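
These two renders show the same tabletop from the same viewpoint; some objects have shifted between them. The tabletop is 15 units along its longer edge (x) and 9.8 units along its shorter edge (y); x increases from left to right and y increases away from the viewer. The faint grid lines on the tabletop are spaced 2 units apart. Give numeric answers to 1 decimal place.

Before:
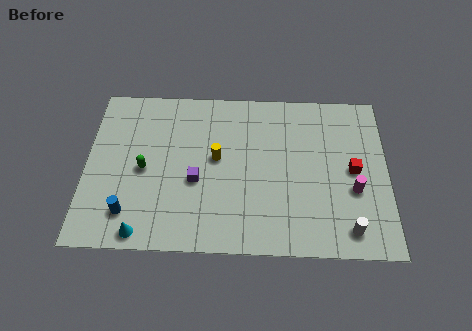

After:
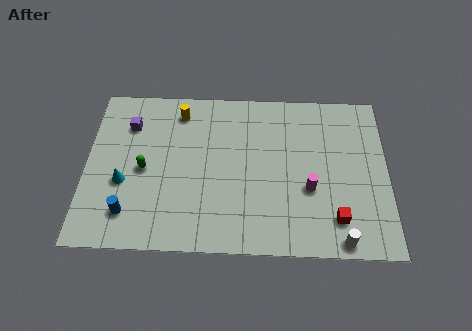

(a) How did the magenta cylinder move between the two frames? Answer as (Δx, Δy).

(-2.2, 0.0)

From the two frames, the magenta cylinder sits at roughly (13.3, 3.7) before and (11.1, 3.7) after.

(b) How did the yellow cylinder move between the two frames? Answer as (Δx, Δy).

(-1.9, 2.8)

From the two frames, the yellow cylinder sits at roughly (6.5, 5.4) before and (4.6, 8.2) after.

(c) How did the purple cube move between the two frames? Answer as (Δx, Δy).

(-3.4, 3.3)

From the two frames, the purple cube sits at roughly (5.5, 4.0) before and (2.1, 7.3) after.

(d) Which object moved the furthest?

the purple cube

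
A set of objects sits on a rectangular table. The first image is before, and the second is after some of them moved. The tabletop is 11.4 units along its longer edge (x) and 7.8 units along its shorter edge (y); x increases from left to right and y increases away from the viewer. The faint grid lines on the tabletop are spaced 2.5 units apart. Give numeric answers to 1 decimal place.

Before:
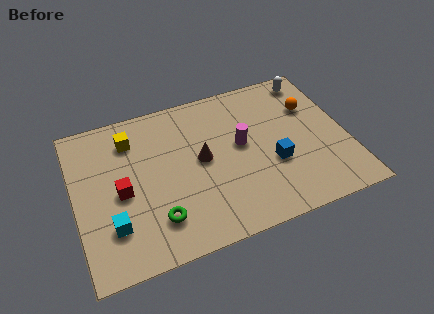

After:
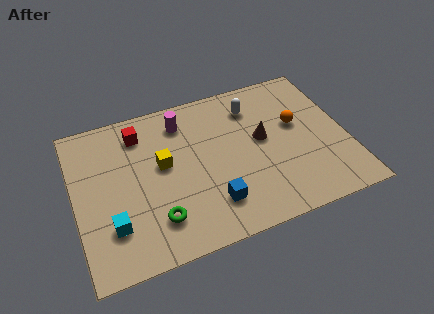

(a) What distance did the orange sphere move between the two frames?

1.0

The orange sphere moved from about (10.1, 5.3) to (9.4, 4.6), a distance of √(0.7² + 0.7²) ≈ 1.0.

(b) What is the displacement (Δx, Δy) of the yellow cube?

(1.2, -1.7)

The yellow cube was at about (2.5, 6.1) and moved to about (3.7, 4.4).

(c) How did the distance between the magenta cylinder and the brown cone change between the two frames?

+2.1

They were about 1.7 units apart before and 3.8 after — 2.1 units further apart.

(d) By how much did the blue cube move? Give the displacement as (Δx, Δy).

(-2.7, -1.1)

From the two frames, the blue cube sits at roughly (8.2, 2.9) before and (5.5, 1.8) after.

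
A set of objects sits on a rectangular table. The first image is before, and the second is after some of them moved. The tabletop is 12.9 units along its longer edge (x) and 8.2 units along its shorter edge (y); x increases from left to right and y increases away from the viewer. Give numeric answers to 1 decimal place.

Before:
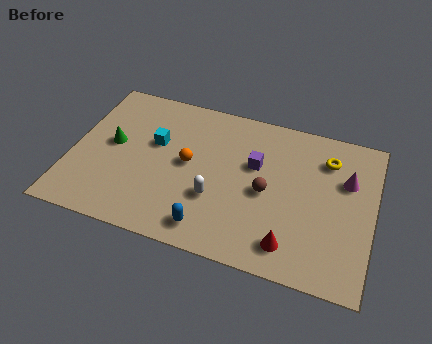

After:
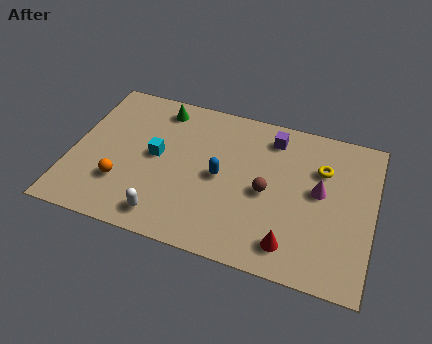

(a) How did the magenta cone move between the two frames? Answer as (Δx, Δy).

(-1.1, -0.9)

The magenta cone was at about (11.7, 5.4) and moved to about (10.6, 4.5).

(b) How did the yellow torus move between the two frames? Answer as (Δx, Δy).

(-0.2, -0.6)

The yellow torus was at about (10.8, 6.3) and moved to about (10.6, 5.7).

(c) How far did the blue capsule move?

2.8

The blue capsule was near (6.2, 1.2) before and (6.4, 4.0) after, so it travelled √(0.2² + 2.8²) ≈ 2.8 units.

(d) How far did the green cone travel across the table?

3.2

The green cone was near (1.7, 4.4) before and (3.5, 7.0) after, so it travelled √(1.8² + 2.6²) ≈ 3.2 units.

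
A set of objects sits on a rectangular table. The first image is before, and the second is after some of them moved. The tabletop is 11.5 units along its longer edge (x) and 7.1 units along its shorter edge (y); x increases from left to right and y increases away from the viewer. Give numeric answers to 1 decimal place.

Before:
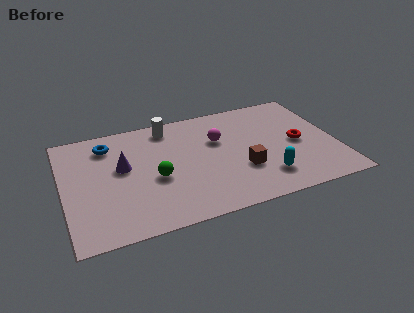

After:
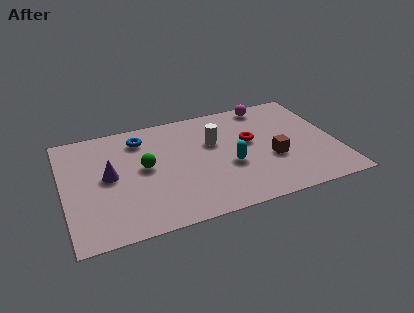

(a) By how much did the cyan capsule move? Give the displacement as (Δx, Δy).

(-1.4, 1.2)

The cyan capsule started near (8.3, 1.6) and ended near (6.9, 2.8).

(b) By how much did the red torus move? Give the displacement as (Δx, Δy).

(-2.0, 0.7)

The red torus started near (9.9, 3.4) and ended near (7.9, 4.1).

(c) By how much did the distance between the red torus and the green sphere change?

-1.6

They were about 6.1 units apart before and 4.5 after — 1.6 units closer together.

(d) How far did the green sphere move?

0.9

The green sphere moved from about (3.8, 3.0) to (3.4, 3.8), a distance of √(0.4² + 0.8²) ≈ 0.9.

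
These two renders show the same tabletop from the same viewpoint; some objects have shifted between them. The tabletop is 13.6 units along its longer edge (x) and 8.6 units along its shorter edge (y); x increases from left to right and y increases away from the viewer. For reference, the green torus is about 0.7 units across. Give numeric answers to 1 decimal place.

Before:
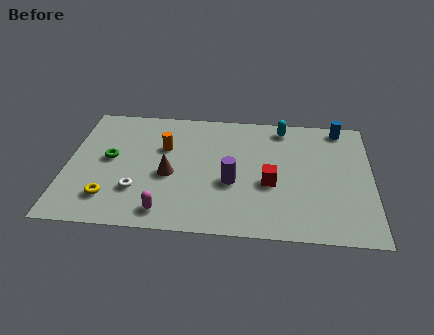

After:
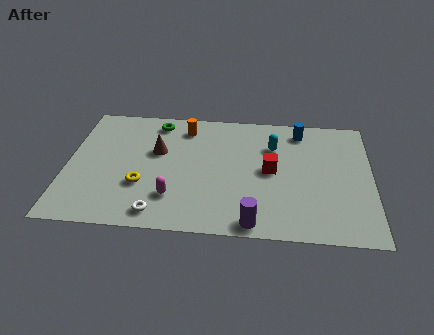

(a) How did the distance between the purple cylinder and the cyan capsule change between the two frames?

+0.7

Before: roughly 4.7 units apart; after: 5.4. That's 0.7 units further apart.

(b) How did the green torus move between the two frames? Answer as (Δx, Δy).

(2.0, 2.8)

The green torus was at about (1.9, 4.6) and moved to about (3.9, 7.4).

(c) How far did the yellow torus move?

1.7

The yellow torus was near (2.0, 1.9) before and (3.4, 2.9) after, so it travelled √(1.4² + 1.0²) ≈ 1.7 units.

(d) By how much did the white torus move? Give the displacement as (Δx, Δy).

(1.0, -1.4)

The white torus was at about (3.2, 2.5) and moved to about (4.2, 1.1).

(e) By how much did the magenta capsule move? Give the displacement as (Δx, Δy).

(0.3, 1.0)

From the two frames, the magenta capsule sits at roughly (4.5, 1.2) before and (4.8, 2.2) after.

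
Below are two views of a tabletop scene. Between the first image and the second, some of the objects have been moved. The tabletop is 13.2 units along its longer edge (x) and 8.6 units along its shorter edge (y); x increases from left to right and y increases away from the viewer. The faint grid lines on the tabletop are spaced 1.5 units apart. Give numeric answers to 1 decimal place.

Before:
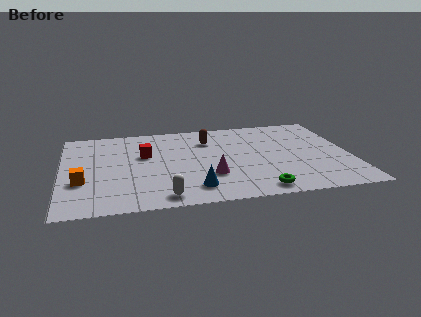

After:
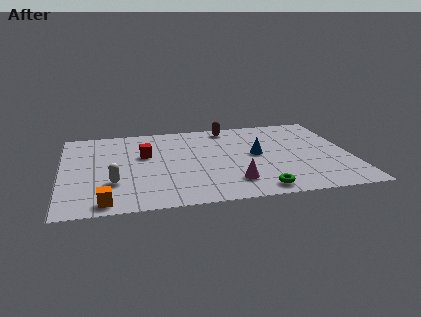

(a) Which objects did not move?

the red cube and the green torus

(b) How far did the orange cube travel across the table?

2.3

From (0.9, 3.0) to (1.9, 0.9), the orange cube covered √(1.0² + 2.1²) ≈ 2.3 units.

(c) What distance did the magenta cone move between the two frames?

1.3

The magenta cone moved from about (6.7, 2.7) to (7.7, 1.9), a distance of √(1.0² + 0.8²) ≈ 1.3.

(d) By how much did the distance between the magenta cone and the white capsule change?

+2.7

They were about 2.8 units apart before and 5.5 after — 2.7 units further apart.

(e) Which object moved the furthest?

the blue cone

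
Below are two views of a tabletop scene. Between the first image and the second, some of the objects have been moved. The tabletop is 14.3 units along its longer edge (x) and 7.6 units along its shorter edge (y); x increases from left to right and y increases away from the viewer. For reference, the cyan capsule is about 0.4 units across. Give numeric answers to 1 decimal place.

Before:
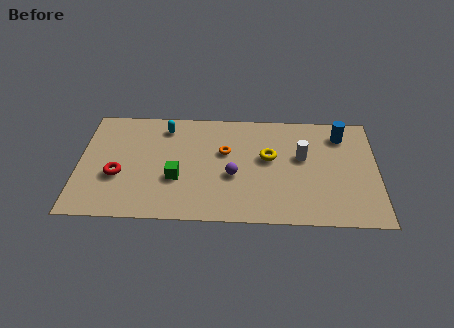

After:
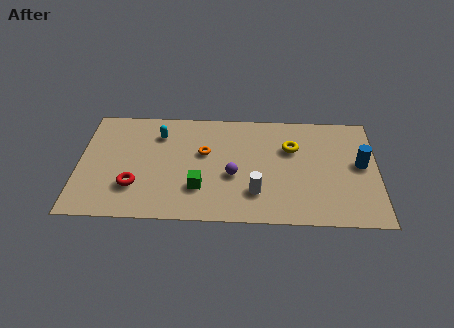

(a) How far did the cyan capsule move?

0.6

From (4.1, 6.3) to (3.8, 5.8), the cyan capsule covered √(0.3² + 0.5²) ≈ 0.6 units.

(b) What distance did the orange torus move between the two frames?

1.0

The orange torus was near (7.0, 4.7) before and (6.0, 4.6) after, so it travelled √(1.0² + 0.1²) ≈ 1.0 units.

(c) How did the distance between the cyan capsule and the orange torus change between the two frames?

-0.8

The distance was about 3.3 in the first image and 2.5 in the second, so they moved 0.8 units closer together.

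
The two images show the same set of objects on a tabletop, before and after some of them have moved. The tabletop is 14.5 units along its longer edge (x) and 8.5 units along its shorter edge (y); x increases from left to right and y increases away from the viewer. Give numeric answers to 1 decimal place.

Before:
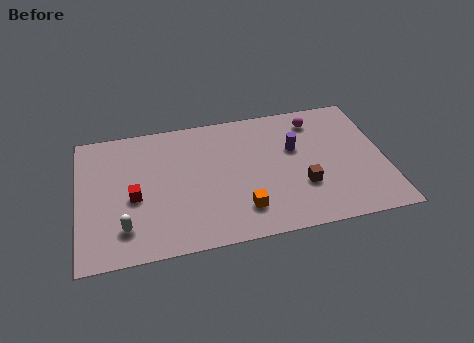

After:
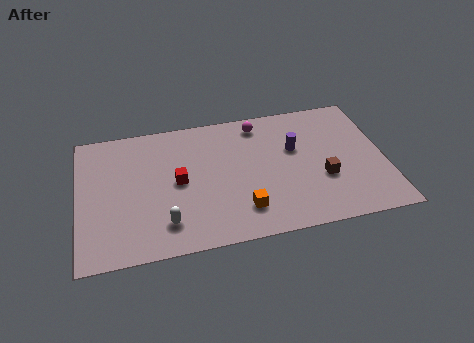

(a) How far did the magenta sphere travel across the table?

2.7

The magenta sphere moved from about (11.4, 7.0) to (8.7, 7.3), a distance of √(2.7² + 0.3²) ≈ 2.7.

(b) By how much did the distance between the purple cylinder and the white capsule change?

-1.7

Before: roughly 8.9 units apart; after: 7.2. That's 1.7 units closer together.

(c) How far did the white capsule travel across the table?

1.9

The white capsule was near (2.1, 1.9) before and (4.0, 1.8) after, so it travelled √(1.9² + 0.1²) ≈ 1.9 units.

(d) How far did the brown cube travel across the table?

1.0

The brown cube was near (10.5, 2.8) before and (11.5, 3.1) after, so it travelled √(1.0² + 0.3²) ≈ 1.0 units.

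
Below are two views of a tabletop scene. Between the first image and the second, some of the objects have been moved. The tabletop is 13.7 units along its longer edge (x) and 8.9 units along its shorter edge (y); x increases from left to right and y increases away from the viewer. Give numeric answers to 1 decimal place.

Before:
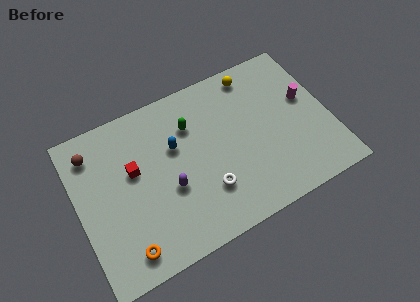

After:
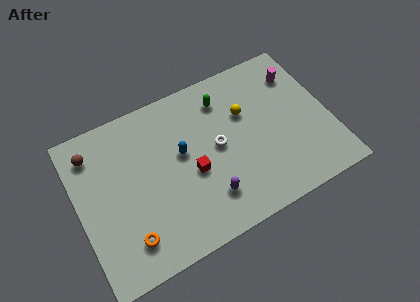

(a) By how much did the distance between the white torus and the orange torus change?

+1.2

They were about 4.8 units apart before and 6.0 after — 1.2 units further apart.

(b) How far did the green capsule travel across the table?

2.0

The green capsule moved from about (6.4, 6.4) to (8.3, 7.1), a distance of √(1.9² + 0.7²) ≈ 2.0.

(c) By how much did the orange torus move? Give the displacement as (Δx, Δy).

(0.2, 0.5)

From the two frames, the orange torus sits at roughly (2.1, 1.3) before and (2.3, 1.8) after.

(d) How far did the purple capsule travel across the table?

2.4

From (4.8, 3.5) to (6.7, 2.1), the purple capsule covered √(1.9² + 1.4²) ≈ 2.4 units.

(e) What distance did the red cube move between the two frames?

3.4

The red cube moved from about (3.1, 5.3) to (6.1, 3.8), a distance of √(3.0² + 1.5²) ≈ 3.4.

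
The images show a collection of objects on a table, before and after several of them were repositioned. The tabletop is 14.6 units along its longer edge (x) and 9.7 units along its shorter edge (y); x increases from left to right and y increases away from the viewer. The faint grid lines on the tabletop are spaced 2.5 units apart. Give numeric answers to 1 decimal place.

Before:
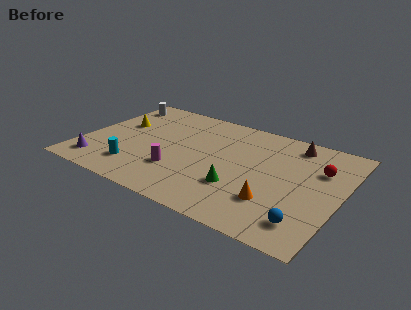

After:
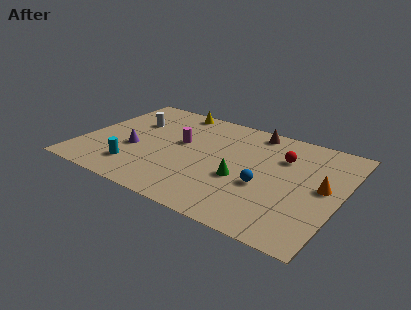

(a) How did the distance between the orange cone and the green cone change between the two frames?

+2.6

They were about 2.0 units apart before and 4.6 after — 2.6 units further apart.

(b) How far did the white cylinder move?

2.1

The white cylinder was near (1.0, 8.1) before and (2.4, 6.5) after, so it travelled √(1.4² + 1.6²) ≈ 2.1 units.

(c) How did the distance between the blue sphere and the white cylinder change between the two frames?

-5.1

They were about 13.6 units apart before and 8.5 after — 5.1 units closer together.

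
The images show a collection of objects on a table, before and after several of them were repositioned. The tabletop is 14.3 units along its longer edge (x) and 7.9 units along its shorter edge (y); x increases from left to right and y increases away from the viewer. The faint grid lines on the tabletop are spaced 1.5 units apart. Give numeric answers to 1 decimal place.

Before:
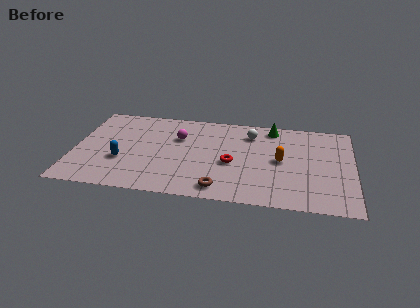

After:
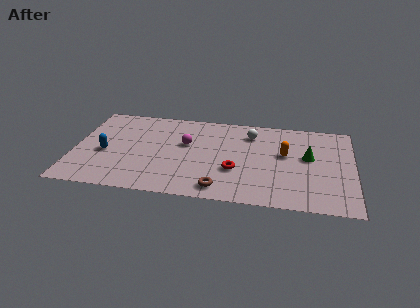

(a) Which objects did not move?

the brown torus and the white sphere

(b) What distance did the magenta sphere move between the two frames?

0.6

From (5.3, 5.3) to (5.7, 4.8), the magenta sphere covered √(0.4² + 0.5²) ≈ 0.6 units.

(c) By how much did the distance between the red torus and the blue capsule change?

+1.1

Before: roughly 5.6 units apart; after: 6.7. That's 1.1 units further apart.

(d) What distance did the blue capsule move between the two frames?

1.1

The blue capsule moved from about (2.5, 2.8) to (1.6, 3.4), a distance of √(0.9² + 0.6²) ≈ 1.1.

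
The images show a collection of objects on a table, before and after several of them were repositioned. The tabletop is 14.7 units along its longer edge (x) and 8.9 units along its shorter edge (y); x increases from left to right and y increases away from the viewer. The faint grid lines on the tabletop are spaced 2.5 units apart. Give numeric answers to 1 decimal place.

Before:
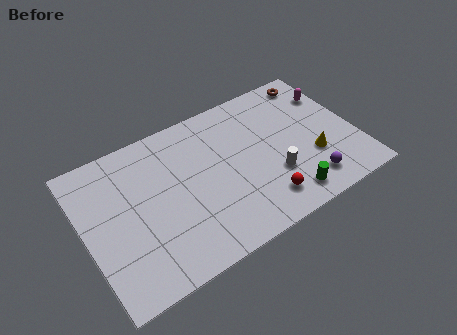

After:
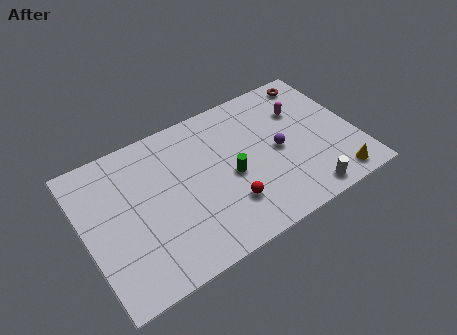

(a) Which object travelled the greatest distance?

the green cylinder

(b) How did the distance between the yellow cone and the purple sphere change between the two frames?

+2.6

The distance was about 1.5 in the first image and 4.1 in the second, so they moved 2.6 units further apart.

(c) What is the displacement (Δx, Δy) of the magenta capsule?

(-1.8, -0.3)

From the two frames, the magenta capsule sits at roughly (13.9, 6.5) before and (12.1, 6.2) after.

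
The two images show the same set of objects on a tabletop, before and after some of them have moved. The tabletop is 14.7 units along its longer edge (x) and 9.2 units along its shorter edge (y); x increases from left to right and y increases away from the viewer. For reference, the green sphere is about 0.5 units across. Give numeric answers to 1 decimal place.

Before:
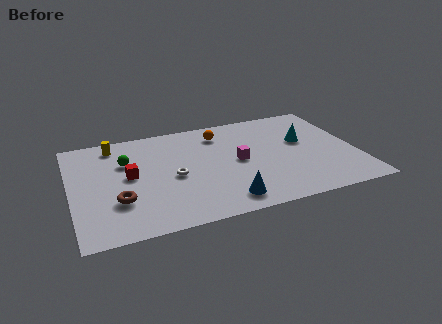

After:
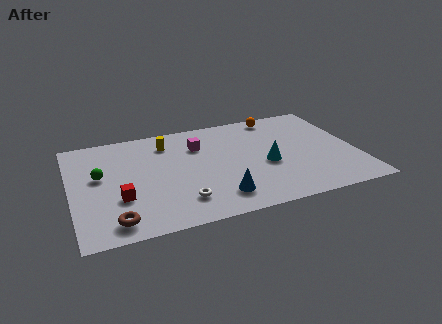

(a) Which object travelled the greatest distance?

the orange sphere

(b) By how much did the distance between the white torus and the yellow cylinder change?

+0.7

Before: roughly 4.6 units apart; after: 5.3. That's 0.7 units further apart.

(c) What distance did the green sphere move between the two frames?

1.7

The green sphere was near (2.9, 6.2) before and (1.5, 5.3) after, so it travelled √(1.4² + 0.9²) ≈ 1.7 units.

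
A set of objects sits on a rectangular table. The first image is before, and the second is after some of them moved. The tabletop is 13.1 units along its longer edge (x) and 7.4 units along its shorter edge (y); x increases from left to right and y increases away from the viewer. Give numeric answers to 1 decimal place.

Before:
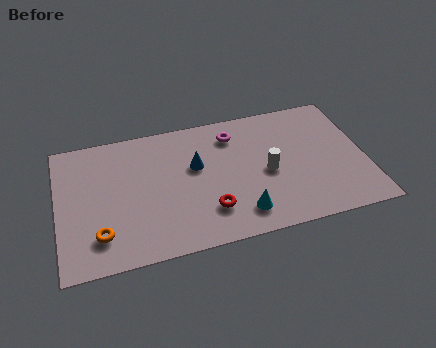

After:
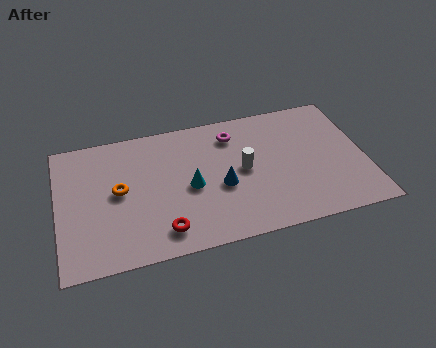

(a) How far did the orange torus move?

2.4

From (1.7, 1.7) to (2.6, 3.9), the orange torus covered √(0.9² + 2.2²) ≈ 2.4 units.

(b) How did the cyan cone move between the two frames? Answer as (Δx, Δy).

(-2.0, 2.0)

The cyan cone was at about (7.6, 1.4) and moved to about (5.6, 3.4).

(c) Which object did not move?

the magenta torus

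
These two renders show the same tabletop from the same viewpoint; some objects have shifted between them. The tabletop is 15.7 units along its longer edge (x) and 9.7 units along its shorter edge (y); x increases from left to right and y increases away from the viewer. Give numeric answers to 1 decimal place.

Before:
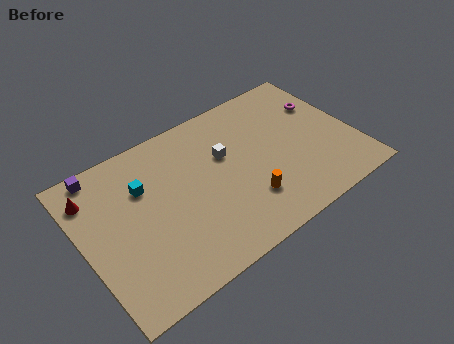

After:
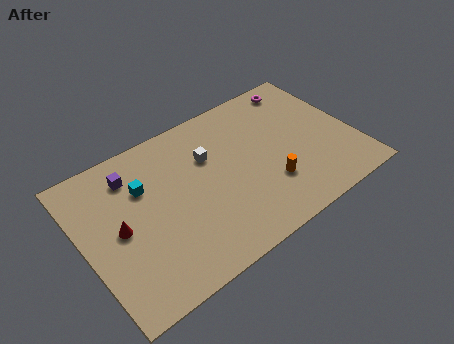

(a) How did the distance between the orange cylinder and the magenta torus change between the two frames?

-0.3

The distance was about 6.7 in the first image and 6.4 in the second, so they moved 0.3 units closer together.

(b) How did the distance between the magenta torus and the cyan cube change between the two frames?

-0.7

The distance was about 10.7 in the first image and 10.0 in the second, so they moved 0.7 units closer together.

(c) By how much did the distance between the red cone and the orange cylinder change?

-0.9

Before: roughly 9.5 units apart; after: 8.6. That's 0.9 units closer together.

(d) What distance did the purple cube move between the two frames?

1.9

From (1.6, 8.8) to (3.2, 7.7), the purple cube covered √(1.6² + 1.1²) ≈ 1.9 units.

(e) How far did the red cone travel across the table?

3.0

The red cone was near (0.9, 7.6) before and (2.0, 4.8) after, so it travelled √(1.1² + 2.8²) ≈ 3.0 units.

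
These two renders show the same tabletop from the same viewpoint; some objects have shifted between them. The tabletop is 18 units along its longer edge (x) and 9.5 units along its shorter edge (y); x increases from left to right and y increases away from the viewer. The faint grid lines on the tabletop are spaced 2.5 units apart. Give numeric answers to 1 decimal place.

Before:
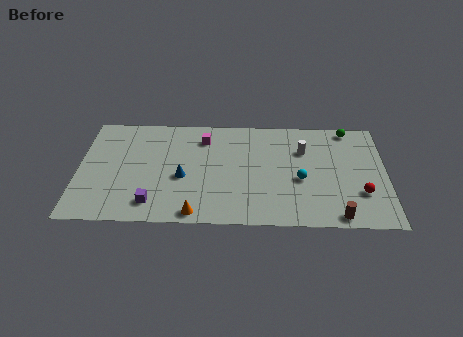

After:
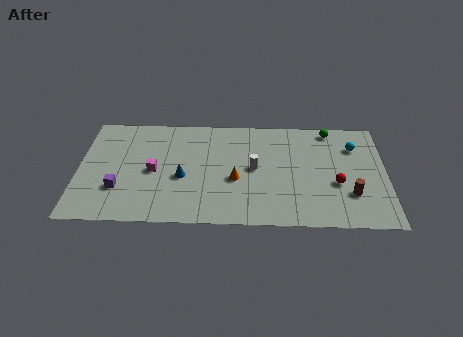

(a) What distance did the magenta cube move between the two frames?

4.2

From (7.3, 7.5) to (4.4, 4.5), the magenta cube covered √(2.9² + 3.0²) ≈ 4.2 units.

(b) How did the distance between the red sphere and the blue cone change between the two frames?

-1.5

The distance was about 10.5 in the first image and 9.0 in the second, so they moved 1.5 units closer together.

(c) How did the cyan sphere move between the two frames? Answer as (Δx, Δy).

(3.2, 3.0)

The cyan sphere was at about (13.0, 4.0) and moved to about (16.2, 7.0).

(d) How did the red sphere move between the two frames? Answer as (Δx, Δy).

(-1.4, 0.8)

The red sphere was at about (16.5, 2.9) and moved to about (15.1, 3.7).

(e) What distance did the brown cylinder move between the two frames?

2.1

The brown cylinder moved from about (15.1, 0.9) to (15.9, 2.8), a distance of √(0.8² + 1.9²) ≈ 2.1.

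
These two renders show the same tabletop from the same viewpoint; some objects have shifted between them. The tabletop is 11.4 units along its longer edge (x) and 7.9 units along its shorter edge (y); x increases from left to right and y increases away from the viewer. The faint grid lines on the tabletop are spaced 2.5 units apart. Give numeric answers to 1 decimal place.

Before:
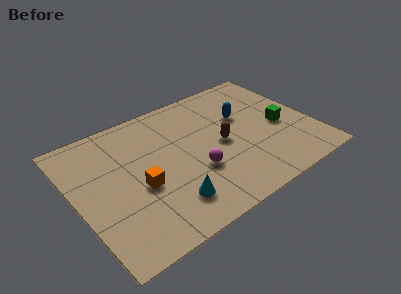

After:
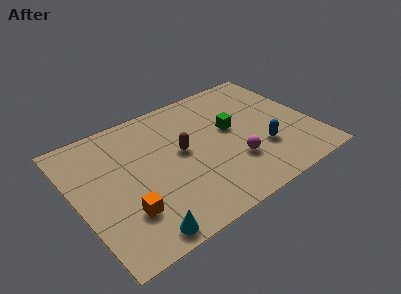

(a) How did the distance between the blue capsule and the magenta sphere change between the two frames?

-2.2

They were about 3.6 units apart before and 1.4 after — 2.2 units closer together.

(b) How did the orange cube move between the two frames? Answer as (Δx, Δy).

(-0.9, -1.1)

From the two frames, the orange cube sits at roughly (2.9, 3.3) before and (2.0, 2.2) after.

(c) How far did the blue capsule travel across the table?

2.5

From (8.3, 5.0) to (8.7, 2.5), the blue capsule covered √(0.4² + 2.5²) ≈ 2.5 units.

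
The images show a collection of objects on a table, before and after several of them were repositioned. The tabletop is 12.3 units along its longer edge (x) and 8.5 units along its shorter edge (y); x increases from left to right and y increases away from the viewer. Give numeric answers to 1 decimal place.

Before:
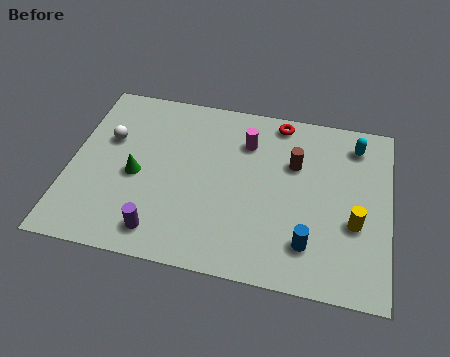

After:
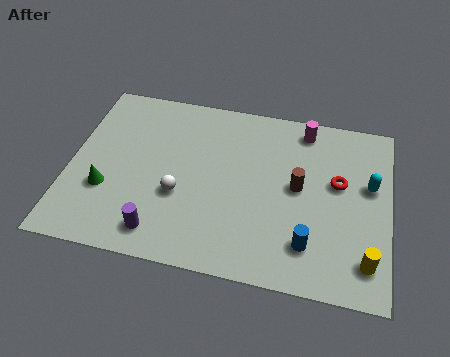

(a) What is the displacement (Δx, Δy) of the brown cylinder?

(0.2, -1.1)

The brown cylinder was at about (8.6, 5.6) and moved to about (8.8, 4.5).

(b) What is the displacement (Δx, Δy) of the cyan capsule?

(0.6, -1.9)

The cyan capsule started near (10.9, 7.0) and ended near (11.5, 5.1).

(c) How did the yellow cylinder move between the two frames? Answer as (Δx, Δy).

(0.5, -1.6)

From the two frames, the yellow cylinder sits at roughly (11.0, 3.2) before and (11.5, 1.6) after.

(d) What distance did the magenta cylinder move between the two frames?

2.5

The magenta cylinder moved from about (6.7, 6.3) to (8.9, 7.4), a distance of √(2.2² + 1.1²) ≈ 2.5.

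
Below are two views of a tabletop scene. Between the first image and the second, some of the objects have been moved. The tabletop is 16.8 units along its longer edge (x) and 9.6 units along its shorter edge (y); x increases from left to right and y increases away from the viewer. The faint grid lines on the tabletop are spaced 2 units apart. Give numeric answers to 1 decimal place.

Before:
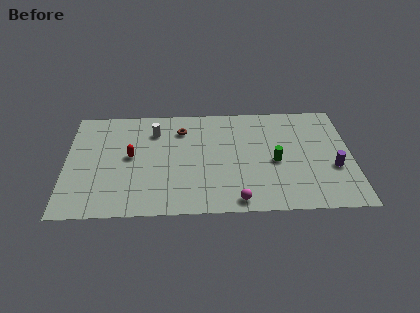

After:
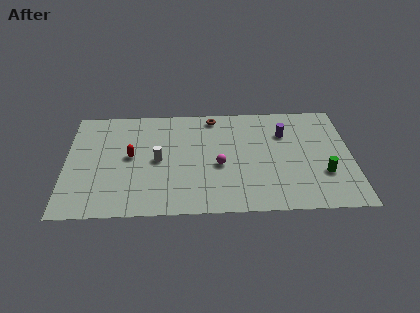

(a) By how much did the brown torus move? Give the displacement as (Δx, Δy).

(1.9, 1.1)

From the two frames, the brown torus sits at roughly (6.8, 7.4) before and (8.7, 8.5) after.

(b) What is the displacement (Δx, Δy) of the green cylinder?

(2.8, -1.2)

The green cylinder was at about (12.3, 4.3) and moved to about (15.1, 3.1).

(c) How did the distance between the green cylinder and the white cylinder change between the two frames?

+2.1

Before: roughly 7.7 units apart; after: 9.8. That's 2.1 units further apart.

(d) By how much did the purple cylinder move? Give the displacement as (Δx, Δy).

(-2.8, 3.2)

The purple cylinder was at about (15.7, 3.6) and moved to about (12.9, 6.8).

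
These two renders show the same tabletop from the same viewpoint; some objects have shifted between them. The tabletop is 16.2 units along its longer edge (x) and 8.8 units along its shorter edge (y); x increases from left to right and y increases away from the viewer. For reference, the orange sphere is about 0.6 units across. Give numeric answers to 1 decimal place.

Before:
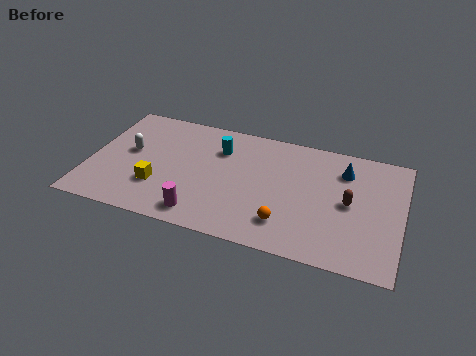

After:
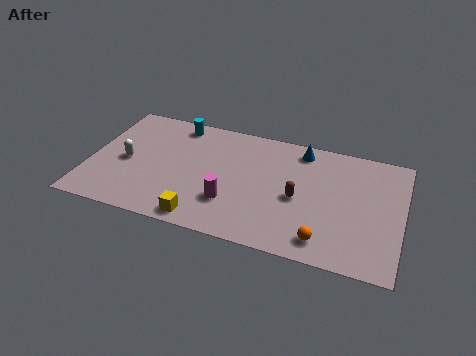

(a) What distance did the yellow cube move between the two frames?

3.0

From (3.7, 2.7) to (6.2, 1.0), the yellow cube covered √(2.5² + 1.7²) ≈ 3.0 units.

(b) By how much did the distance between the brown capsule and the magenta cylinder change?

-4.3

The distance was about 8.0 in the first image and 3.7 in the second, so they moved 4.3 units closer together.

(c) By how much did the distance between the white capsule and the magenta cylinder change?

+0.3

They were about 5.5 units apart before and 5.8 after — 0.3 units further apart.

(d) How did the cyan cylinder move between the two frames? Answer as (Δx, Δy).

(-2.4, 1.3)

The cyan cylinder started near (6.6, 6.4) and ended near (4.2, 7.7).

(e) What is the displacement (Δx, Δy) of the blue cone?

(-2.3, 0.9)

The blue cone was at about (13.1, 6.7) and moved to about (10.8, 7.6).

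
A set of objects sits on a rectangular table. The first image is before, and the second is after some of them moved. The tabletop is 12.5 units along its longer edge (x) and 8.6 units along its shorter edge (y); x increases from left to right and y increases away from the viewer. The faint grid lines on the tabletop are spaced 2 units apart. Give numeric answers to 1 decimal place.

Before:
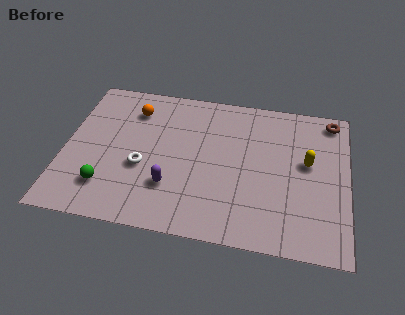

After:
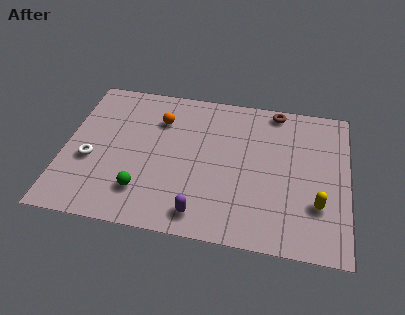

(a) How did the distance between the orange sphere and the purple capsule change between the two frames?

+0.9

Before: roughly 4.6 units apart; after: 5.5. That's 0.9 units further apart.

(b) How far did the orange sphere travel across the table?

1.3

The orange sphere moved from about (2.9, 6.7) to (4.1, 6.3), a distance of √(1.2² + 0.4²) ≈ 1.3.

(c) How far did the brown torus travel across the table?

2.5

The brown torus moved from about (11.7, 7.6) to (9.2, 7.8), a distance of √(2.5² + 0.2²) ≈ 2.5.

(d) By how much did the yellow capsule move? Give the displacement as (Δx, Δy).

(0.5, -2.3)

The yellow capsule started near (10.7, 4.9) and ended near (11.2, 2.6).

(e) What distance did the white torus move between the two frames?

2.3

The white torus moved from about (3.5, 3.4) to (1.2, 3.4), a distance of √(2.3² + 0.0²) ≈ 2.3.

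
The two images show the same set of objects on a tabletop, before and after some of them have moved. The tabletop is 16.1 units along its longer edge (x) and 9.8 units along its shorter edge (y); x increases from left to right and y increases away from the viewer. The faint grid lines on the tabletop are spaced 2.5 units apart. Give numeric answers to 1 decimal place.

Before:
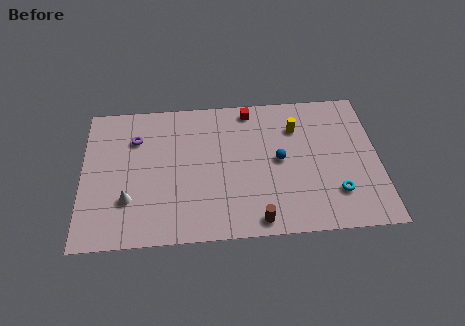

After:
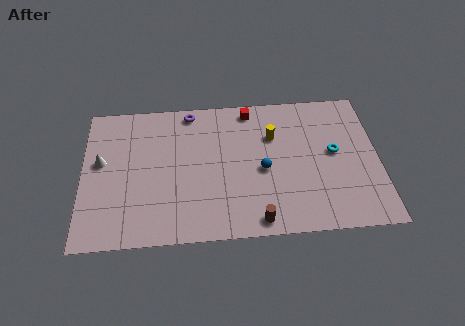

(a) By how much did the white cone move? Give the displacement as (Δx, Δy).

(-1.5, 2.7)

The white cone was at about (2.5, 2.9) and moved to about (1.0, 5.6).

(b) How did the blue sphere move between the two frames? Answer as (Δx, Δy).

(-0.9, -0.6)

From the two frames, the blue sphere sits at roughly (10.7, 5.0) before and (9.8, 4.4) after.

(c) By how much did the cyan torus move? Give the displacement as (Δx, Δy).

(0.0, 2.8)

From the two frames, the cyan torus sits at roughly (13.7, 2.5) before and (13.7, 5.3) after.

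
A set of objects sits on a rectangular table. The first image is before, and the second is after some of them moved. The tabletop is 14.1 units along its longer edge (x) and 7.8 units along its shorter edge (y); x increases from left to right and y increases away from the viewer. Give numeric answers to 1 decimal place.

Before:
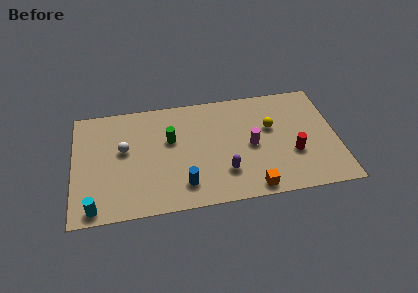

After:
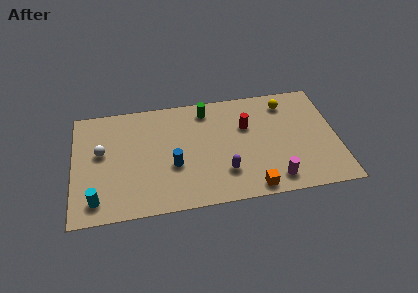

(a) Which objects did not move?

the purple capsule and the orange cube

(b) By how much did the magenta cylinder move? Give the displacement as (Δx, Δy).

(1.1, -2.5)

From the two frames, the magenta cylinder sits at roughly (9.5, 3.7) before and (10.6, 1.2) after.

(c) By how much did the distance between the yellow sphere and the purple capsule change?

+1.8

Before: roughly 3.7 units apart; after: 5.5. That's 1.8 units further apart.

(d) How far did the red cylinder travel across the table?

3.3

From (11.7, 2.8) to (9.3, 5.1), the red cylinder covered √(2.4² + 2.3²) ≈ 3.3 units.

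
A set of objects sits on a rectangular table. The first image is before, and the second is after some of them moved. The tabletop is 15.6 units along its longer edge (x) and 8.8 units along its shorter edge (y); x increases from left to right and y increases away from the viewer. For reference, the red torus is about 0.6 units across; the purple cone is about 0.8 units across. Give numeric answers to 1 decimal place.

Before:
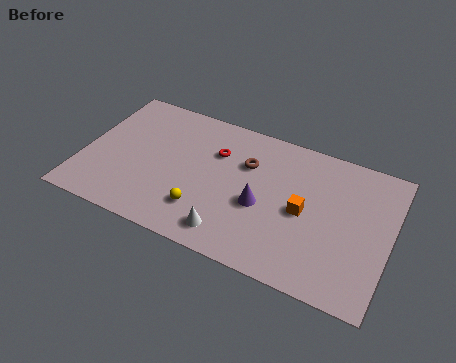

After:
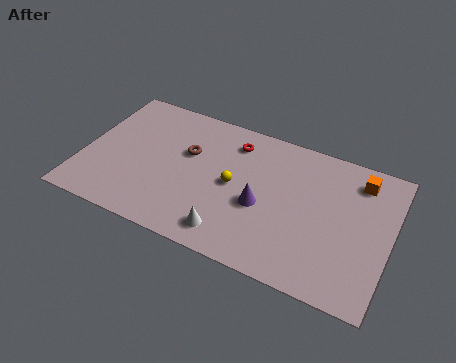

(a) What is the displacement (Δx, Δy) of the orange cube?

(2.5, 3.0)

The orange cube started near (11.3, 4.2) and ended near (13.8, 7.2).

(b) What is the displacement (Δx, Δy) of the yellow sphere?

(1.3, 2.2)

The yellow sphere was at about (6.4, 2.2) and moved to about (7.7, 4.4).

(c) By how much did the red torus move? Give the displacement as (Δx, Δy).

(0.8, 1.0)

The red torus was at about (6.6, 6.1) and moved to about (7.4, 7.1).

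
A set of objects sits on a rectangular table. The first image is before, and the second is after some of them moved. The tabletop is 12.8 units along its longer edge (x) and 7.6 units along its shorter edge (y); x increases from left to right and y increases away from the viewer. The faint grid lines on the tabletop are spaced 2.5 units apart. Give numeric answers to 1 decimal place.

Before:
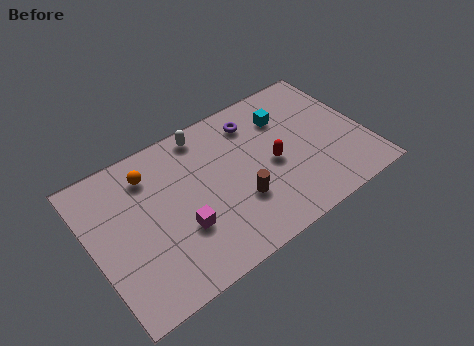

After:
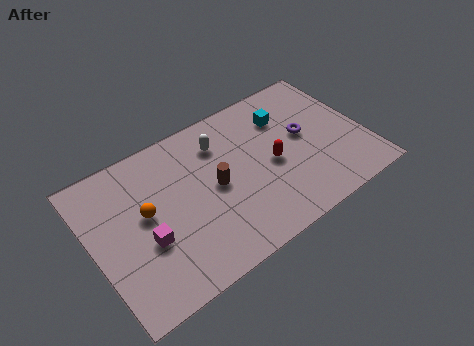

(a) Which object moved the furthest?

the purple torus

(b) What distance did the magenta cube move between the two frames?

1.6

The magenta cube was near (3.9, 2.6) before and (2.3, 2.9) after, so it travelled √(1.6² + 0.3²) ≈ 1.6 units.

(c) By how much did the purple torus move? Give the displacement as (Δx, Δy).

(2.1, -1.9)

From the two frames, the purple torus sits at roughly (8.0, 6.1) before and (10.1, 4.2) after.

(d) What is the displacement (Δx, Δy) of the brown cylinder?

(-0.9, 1.3)

From the two frames, the brown cylinder sits at roughly (6.6, 2.5) before and (5.7, 3.8) after.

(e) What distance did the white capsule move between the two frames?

1.1

From (5.7, 6.7) to (6.3, 5.8), the white capsule covered √(0.6² + 0.9²) ≈ 1.1 units.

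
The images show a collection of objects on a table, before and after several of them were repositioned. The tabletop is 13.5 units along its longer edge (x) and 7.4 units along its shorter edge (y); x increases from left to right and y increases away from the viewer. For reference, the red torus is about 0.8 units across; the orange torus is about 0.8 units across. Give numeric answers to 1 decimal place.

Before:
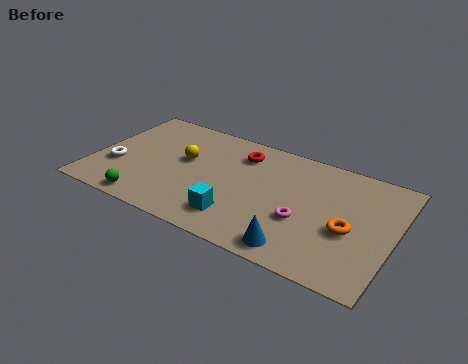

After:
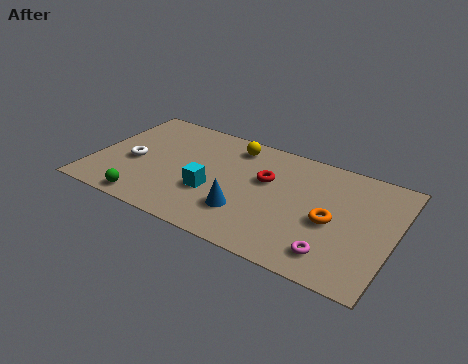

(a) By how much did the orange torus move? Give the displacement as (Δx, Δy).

(-0.8, 0.2)

The orange torus started near (11.6, 3.1) and ended near (10.8, 3.3).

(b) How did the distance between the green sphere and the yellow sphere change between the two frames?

+2.6

Before: roughly 3.7 units apart; after: 6.3. That's 2.6 units further apart.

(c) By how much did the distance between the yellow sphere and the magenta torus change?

+1.2

They were about 5.8 units apart before and 7.0 after — 1.2 units further apart.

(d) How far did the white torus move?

0.9

The white torus moved from about (1.1, 2.6) to (1.8, 3.2), a distance of √(0.7² + 0.6²) ≈ 0.9.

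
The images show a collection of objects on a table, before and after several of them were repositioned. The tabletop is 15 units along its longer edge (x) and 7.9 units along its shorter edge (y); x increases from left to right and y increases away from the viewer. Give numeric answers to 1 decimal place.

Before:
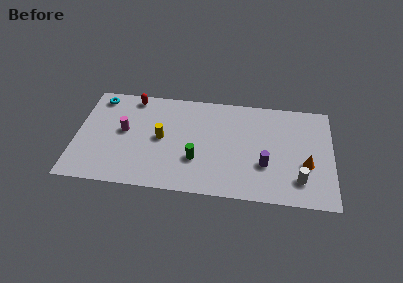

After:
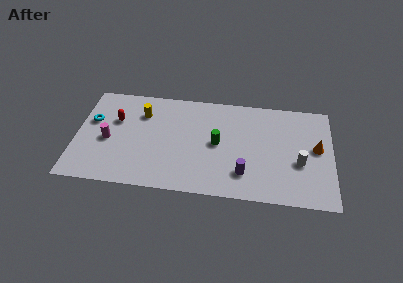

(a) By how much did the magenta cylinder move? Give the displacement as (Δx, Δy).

(-0.9, -0.8)

The magenta cylinder was at about (2.8, 4.3) and moved to about (1.9, 3.5).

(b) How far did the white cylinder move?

1.3

The white cylinder was near (13.1, 1.8) before and (13.1, 3.1) after, so it travelled √(0.0² + 1.3²) ≈ 1.3 units.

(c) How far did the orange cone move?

1.4

From (13.5, 3.0) to (14.1, 4.3), the orange cone covered √(0.6² + 1.3²) ≈ 1.4 units.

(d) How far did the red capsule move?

2.1

From (3.2, 7.0) to (2.3, 5.1), the red capsule covered √(0.9² + 1.9²) ≈ 2.1 units.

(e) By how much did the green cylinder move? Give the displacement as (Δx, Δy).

(1.2, 1.4)

The green cylinder was at about (7.1, 2.6) and moved to about (8.3, 4.0).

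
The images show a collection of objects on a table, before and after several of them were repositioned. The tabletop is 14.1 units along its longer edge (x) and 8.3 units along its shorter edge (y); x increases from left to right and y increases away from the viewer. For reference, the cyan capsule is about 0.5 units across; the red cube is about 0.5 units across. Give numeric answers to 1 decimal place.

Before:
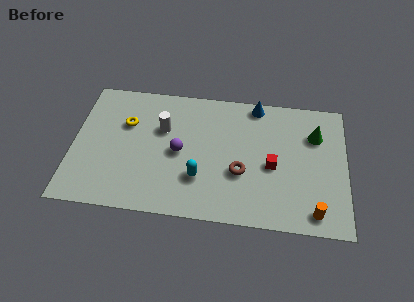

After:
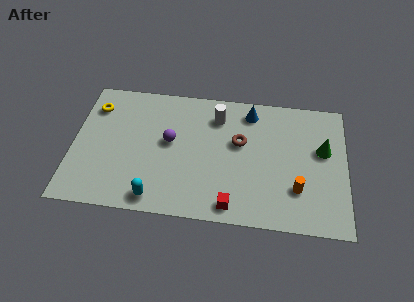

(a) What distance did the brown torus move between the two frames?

1.9

The brown torus was near (8.7, 3.1) before and (8.6, 5.0) after, so it travelled √(0.1² + 1.9²) ≈ 1.9 units.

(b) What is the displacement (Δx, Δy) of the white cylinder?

(2.8, 1.1)

The white cylinder started near (4.6, 5.4) and ended near (7.4, 6.5).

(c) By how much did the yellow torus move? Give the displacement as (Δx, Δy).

(-1.7, 0.9)

From the two frames, the yellow torus sits at roughly (2.7, 5.5) before and (1.0, 6.4) after.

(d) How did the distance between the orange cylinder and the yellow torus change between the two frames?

+0.6

Before: roughly 10.7 units apart; after: 11.3. That's 0.6 units further apart.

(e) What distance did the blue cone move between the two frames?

0.6

From (9.4, 7.5) to (9.1, 7.0), the blue cone covered √(0.3² + 0.5²) ≈ 0.6 units.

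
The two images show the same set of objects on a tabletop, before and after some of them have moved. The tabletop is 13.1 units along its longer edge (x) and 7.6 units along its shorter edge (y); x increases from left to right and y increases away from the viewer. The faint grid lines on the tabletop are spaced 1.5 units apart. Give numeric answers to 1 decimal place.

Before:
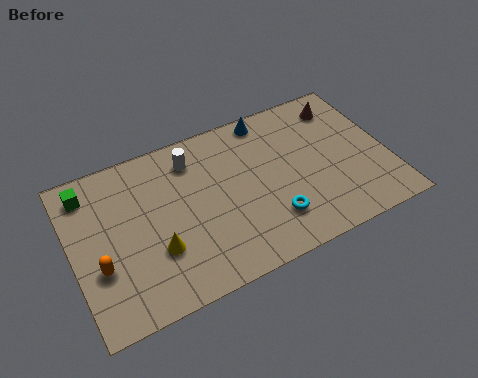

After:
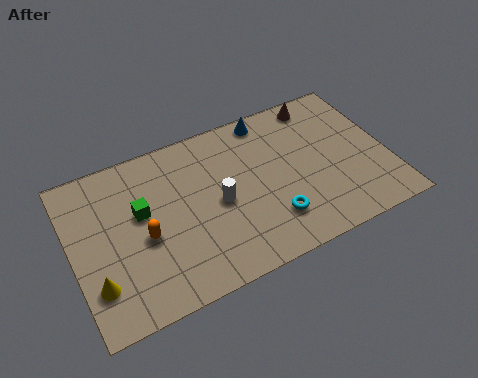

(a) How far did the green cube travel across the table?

2.7

From (0.9, 6.3) to (2.9, 4.5), the green cube covered √(2.0² + 1.8²) ≈ 2.7 units.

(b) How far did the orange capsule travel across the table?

2.0

From (1.0, 2.7) to (2.9, 3.3), the orange capsule covered √(1.9² + 0.6²) ≈ 2.0 units.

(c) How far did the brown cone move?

1.0

From (11.6, 6.2) to (10.7, 6.7), the brown cone covered √(0.9² + 0.5²) ≈ 1.0 units.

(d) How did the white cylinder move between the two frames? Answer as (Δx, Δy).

(0.8, -2.5)

The white cylinder was at about (5.2, 6.1) and moved to about (6.0, 3.6).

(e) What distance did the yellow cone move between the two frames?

2.5

From (3.3, 2.5) to (0.8, 2.0), the yellow cone covered √(2.5² + 0.5²) ≈ 2.5 units.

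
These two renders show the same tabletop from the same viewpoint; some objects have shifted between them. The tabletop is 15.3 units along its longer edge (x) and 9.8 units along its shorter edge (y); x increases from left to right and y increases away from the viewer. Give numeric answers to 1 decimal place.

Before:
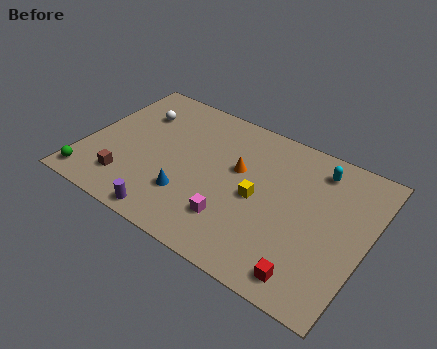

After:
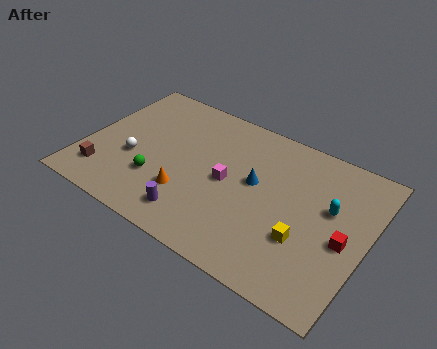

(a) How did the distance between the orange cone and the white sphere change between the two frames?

-2.7

They were about 6.0 units apart before and 3.3 after — 2.7 units closer together.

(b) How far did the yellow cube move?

3.0

From (9.5, 4.6) to (12.2, 3.3), the yellow cube covered √(2.7² + 1.3²) ≈ 3.0 units.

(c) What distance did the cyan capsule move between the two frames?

2.4

From (12.2, 8.1) to (13.2, 5.9), the cyan capsule covered √(1.0² + 2.2²) ≈ 2.4 units.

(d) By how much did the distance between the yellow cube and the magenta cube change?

+2.3

The distance was about 2.3 in the first image and 4.6 in the second, so they moved 2.3 units further apart.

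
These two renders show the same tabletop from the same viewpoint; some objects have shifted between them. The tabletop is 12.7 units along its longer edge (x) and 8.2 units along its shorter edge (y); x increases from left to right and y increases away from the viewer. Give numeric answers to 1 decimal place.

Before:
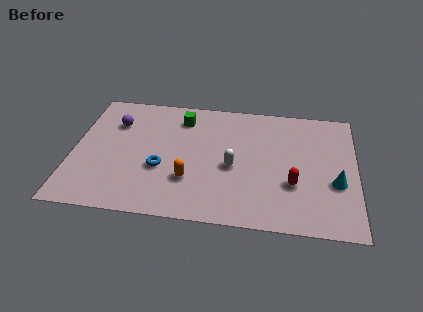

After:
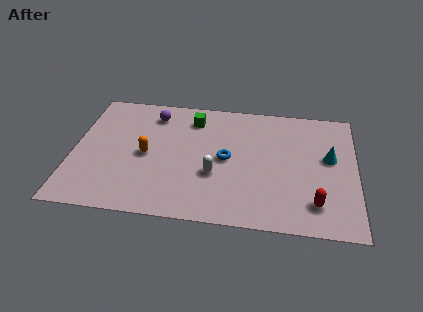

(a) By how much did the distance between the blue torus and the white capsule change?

-2.0

Before: roughly 3.2 units apart; after: 1.2. That's 2.0 units closer together.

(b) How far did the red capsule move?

1.5

From (9.9, 2.8) to (10.9, 1.7), the red capsule covered √(1.0² + 1.1²) ≈ 1.5 units.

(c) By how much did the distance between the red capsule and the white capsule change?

+1.9

They were about 2.8 units apart before and 4.7 after — 1.9 units further apart.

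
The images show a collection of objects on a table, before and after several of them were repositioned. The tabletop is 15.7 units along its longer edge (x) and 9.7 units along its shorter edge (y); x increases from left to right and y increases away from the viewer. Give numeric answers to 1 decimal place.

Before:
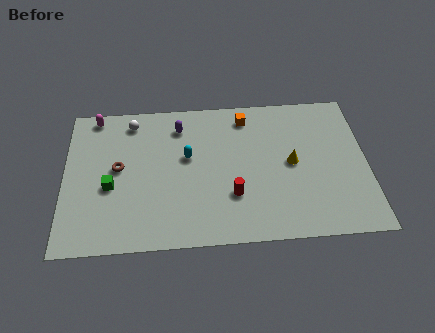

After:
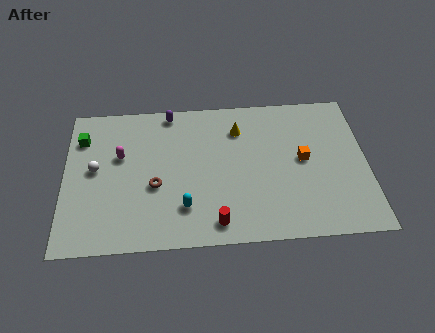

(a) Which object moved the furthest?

the orange cube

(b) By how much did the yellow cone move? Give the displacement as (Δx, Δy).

(-2.7, 2.5)

From the two frames, the yellow cone sits at roughly (11.8, 4.9) before and (9.1, 7.4) after.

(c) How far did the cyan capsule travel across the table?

3.3

From (6.4, 5.7) to (6.2, 2.4), the cyan capsule covered √(0.2² + 3.3²) ≈ 3.3 units.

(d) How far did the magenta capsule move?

3.1

The magenta capsule was near (1.6, 8.8) before and (2.9, 6.0) after, so it travelled √(1.3² + 2.8²) ≈ 3.1 units.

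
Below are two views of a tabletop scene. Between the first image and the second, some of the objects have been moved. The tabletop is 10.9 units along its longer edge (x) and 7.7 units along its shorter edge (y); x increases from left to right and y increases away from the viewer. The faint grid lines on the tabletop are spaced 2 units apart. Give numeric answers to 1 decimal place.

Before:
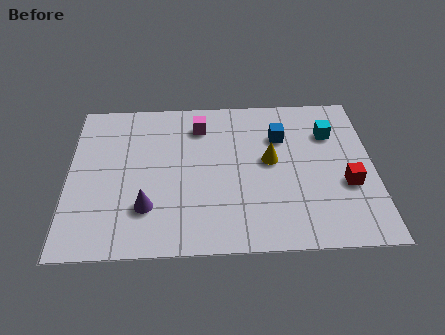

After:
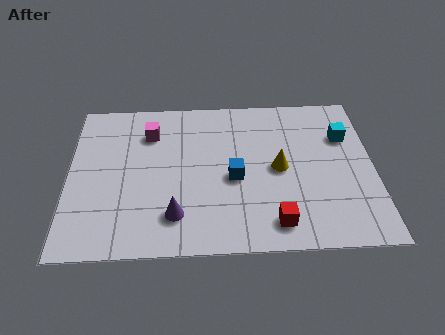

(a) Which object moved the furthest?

the red cube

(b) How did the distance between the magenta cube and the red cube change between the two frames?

+0.3

The distance was about 6.1 in the first image and 6.4 in the second, so they moved 0.3 units further apart.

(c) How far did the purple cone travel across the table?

1.1

From (2.8, 2.1) to (3.8, 1.7), the purple cone covered √(1.0² + 0.4²) ≈ 1.1 units.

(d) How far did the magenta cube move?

1.8

From (4.7, 6.1) to (2.9, 5.8), the magenta cube covered √(1.8² + 0.3²) ≈ 1.8 units.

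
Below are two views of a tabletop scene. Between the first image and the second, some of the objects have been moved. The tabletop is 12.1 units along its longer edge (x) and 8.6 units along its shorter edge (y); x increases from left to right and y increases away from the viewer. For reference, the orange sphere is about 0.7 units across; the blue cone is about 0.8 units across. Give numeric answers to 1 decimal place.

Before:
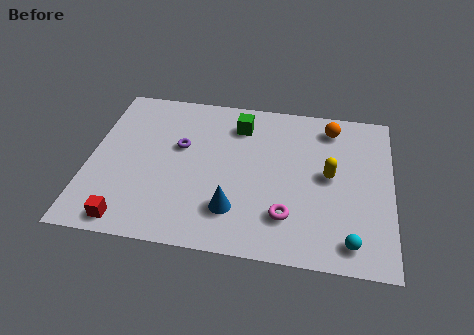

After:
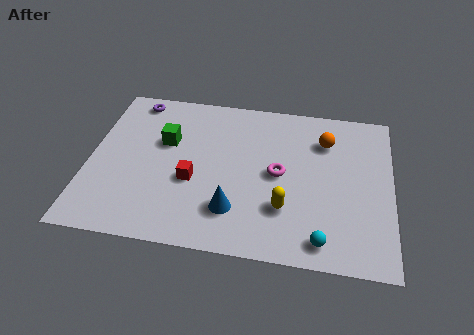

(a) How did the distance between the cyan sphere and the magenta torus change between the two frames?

+1.0

Before: roughly 2.7 units apart; after: 3.7. That's 1.0 units further apart.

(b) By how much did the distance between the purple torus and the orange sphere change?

+1.6

They were about 6.3 units apart before and 7.9 after — 1.6 units further apart.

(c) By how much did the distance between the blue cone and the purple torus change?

+3.1

Before: roughly 3.9 units apart; after: 7.0. That's 3.1 units further apart.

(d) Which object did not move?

the blue cone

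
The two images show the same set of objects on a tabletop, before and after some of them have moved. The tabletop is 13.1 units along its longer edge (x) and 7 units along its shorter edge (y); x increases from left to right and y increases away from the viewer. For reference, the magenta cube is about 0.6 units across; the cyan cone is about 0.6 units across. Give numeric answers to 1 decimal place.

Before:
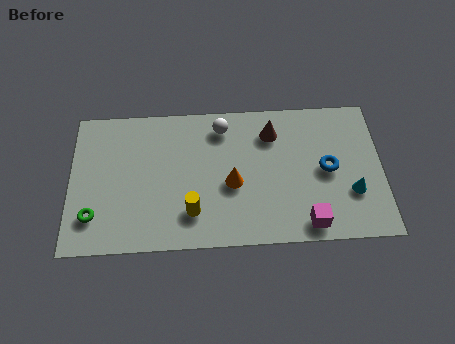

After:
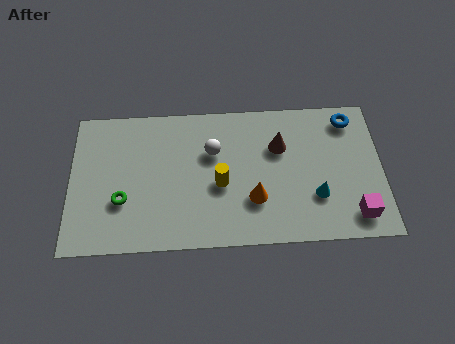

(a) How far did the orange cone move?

1.2

The orange cone was near (6.8, 3.0) before and (7.7, 2.2) after, so it travelled √(0.9² + 0.8²) ≈ 1.2 units.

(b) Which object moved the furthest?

the blue torus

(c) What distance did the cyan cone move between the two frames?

1.5

The cyan cone moved from about (11.8, 2.3) to (10.3, 2.2), a distance of √(1.5² + 0.1²) ≈ 1.5.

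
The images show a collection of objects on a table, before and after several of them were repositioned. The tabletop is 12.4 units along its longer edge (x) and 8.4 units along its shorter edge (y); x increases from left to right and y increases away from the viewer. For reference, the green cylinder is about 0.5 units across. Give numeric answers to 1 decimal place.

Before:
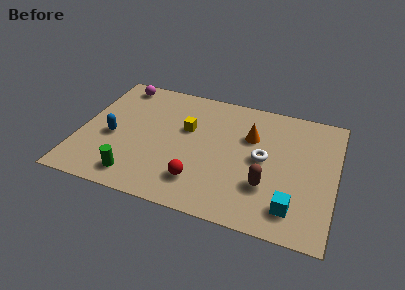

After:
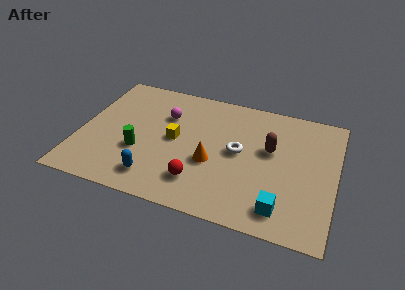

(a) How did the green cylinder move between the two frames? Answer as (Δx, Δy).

(0.0, 1.7)

From the two frames, the green cylinder sits at roughly (3.0, 1.3) before and (3.0, 3.0) after.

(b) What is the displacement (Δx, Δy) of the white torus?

(-1.2, 0.1)

The white torus started near (8.9, 4.3) and ended near (7.7, 4.4).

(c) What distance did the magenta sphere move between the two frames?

3.0

The magenta sphere was near (1.5, 7.4) before and (4.0, 5.8) after, so it travelled √(2.5² + 1.6²) ≈ 3.0 units.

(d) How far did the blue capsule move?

3.1

From (1.6, 3.6) to (3.9, 1.5), the blue capsule covered √(2.3² + 2.1²) ≈ 3.1 units.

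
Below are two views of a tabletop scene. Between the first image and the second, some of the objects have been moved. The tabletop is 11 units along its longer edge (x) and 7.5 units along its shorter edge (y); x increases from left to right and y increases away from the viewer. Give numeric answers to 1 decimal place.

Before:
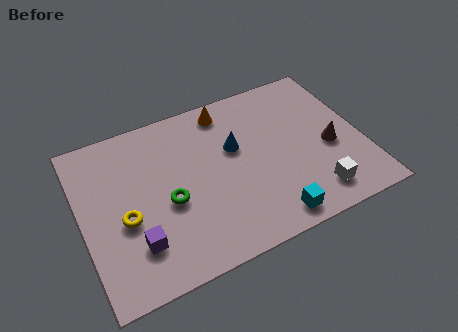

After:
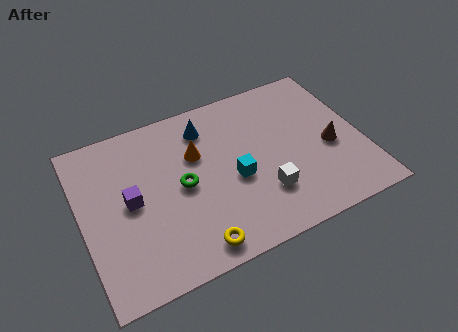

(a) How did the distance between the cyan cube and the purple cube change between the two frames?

-1.2

They were about 5.2 units apart before and 4.0 after — 1.2 units closer together.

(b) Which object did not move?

the brown cone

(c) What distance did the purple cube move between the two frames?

1.9

The purple cube was near (1.9, 1.9) before and (1.9, 3.8) after, so it travelled √(0.0² + 1.9²) ≈ 1.9 units.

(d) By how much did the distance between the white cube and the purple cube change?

-1.6

Before: roughly 6.9 units apart; after: 5.3. That's 1.6 units closer together.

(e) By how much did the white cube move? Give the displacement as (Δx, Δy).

(-1.9, 0.8)

From the two frames, the white cube sits at roughly (8.8, 1.3) before and (6.9, 2.1) after.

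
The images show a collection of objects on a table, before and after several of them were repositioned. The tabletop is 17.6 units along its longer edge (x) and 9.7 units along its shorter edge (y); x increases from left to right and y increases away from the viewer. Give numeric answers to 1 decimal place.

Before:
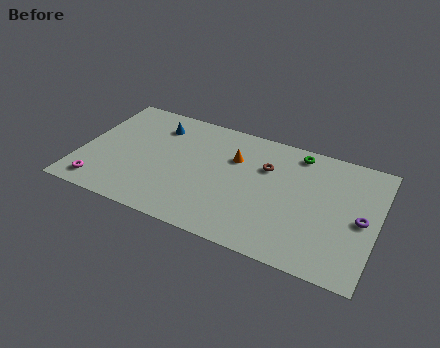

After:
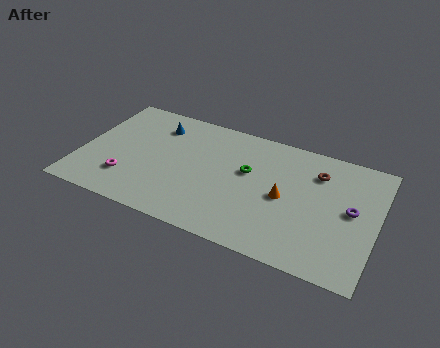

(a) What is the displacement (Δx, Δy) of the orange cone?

(3.2, -2.0)

The orange cone was at about (9.0, 6.6) and moved to about (12.2, 4.6).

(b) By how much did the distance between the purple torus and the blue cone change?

-0.7

They were about 12.9 units apart before and 12.2 after — 0.7 units closer together.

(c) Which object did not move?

the blue cone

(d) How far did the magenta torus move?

1.9

The magenta torus moved from about (1.5, 1.4) to (3.0, 2.5), a distance of √(1.5² + 1.1²) ≈ 1.9.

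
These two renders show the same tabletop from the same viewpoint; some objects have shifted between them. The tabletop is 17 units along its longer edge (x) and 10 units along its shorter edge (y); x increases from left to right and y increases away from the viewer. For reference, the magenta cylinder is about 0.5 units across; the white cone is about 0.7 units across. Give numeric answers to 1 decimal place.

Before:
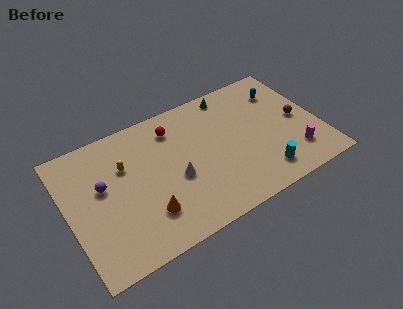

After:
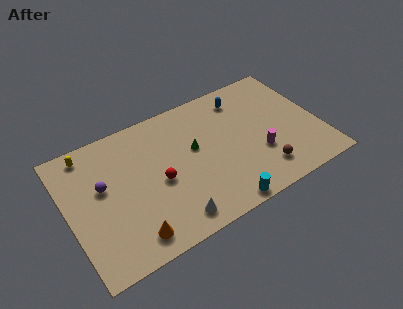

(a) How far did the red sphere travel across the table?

3.8

The red sphere was near (7.5, 8.0) before and (6.0, 4.5) after, so it travelled √(1.5² + 3.5²) ≈ 3.8 units.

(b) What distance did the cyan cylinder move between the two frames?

3.3

The cyan cylinder was near (12.7, 1.8) before and (9.6, 0.8) after, so it travelled √(3.1² + 1.0²) ≈ 3.3 units.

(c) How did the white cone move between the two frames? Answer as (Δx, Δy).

(-0.7, -2.8)

The white cone started near (7.1, 4.2) and ended near (6.4, 1.4).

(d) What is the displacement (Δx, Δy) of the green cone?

(-3.0, -3.1)

The green cone was at about (11.6, 8.9) and moved to about (8.6, 5.8).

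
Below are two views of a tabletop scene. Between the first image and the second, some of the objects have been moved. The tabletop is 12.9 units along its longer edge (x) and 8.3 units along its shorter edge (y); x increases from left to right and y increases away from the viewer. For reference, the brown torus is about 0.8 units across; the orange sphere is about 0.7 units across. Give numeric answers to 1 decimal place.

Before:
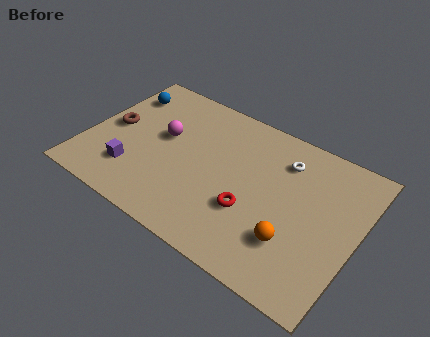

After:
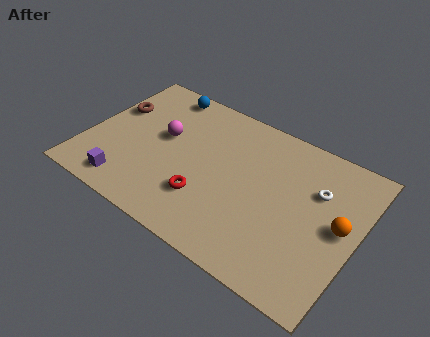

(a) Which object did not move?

the magenta sphere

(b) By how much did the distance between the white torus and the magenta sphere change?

+1.5

They were about 5.8 units apart before and 7.3 after — 1.5 units further apart.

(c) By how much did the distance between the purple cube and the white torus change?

+1.6

Before: roughly 7.9 units apart; after: 9.5. That's 1.6 units further apart.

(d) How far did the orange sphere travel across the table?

2.7

The orange sphere was near (10.2, 2.4) before and (12.1, 4.3) after, so it travelled √(1.9² + 1.9²) ≈ 2.7 units.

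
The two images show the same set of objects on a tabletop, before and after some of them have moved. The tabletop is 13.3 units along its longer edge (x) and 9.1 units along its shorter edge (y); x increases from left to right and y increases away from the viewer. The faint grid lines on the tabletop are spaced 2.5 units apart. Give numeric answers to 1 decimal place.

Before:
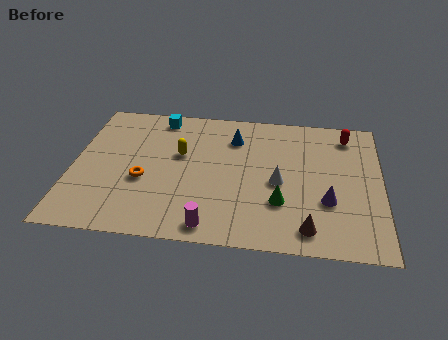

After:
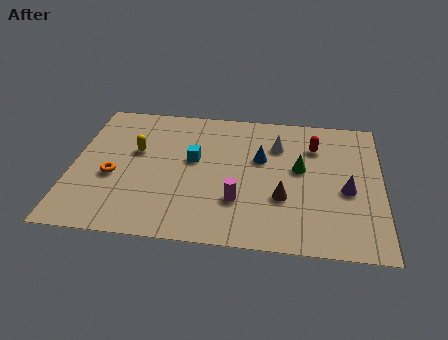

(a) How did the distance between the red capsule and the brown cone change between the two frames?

-2.7

The distance was about 6.5 in the first image and 3.8 in the second, so they moved 2.7 units closer together.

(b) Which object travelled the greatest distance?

the cyan cube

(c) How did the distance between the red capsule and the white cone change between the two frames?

-2.9

They were about 4.5 units apart before and 1.6 after — 2.9 units closer together.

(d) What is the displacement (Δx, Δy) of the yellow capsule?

(-1.9, 0.0)

The yellow capsule started near (4.6, 5.5) and ended near (2.7, 5.5).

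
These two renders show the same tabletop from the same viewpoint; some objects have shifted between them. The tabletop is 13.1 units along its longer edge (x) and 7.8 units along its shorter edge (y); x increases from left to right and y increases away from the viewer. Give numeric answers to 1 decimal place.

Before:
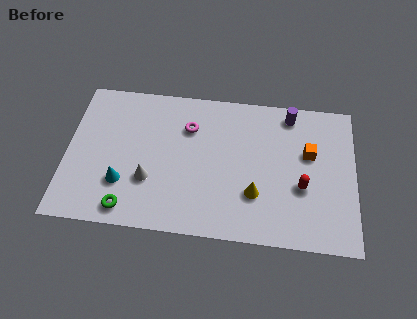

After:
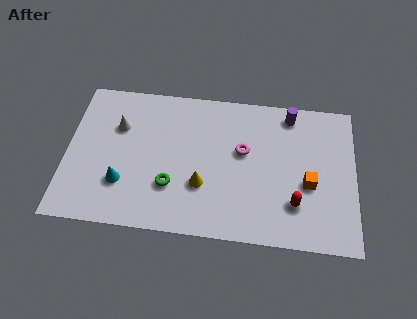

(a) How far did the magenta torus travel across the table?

2.7

From (5.5, 5.6) to (8.0, 4.6), the magenta torus covered √(2.5² + 1.0²) ≈ 2.7 units.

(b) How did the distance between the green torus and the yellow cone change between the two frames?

-4.5

The distance was about 5.9 in the first image and 1.4 in the second, so they moved 4.5 units closer together.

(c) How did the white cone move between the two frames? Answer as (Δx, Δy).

(-1.5, 2.7)

The white cone was at about (3.8, 2.6) and moved to about (2.3, 5.3).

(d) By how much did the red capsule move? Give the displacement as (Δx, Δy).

(-0.3, -0.9)

The red capsule started near (10.7, 3.0) and ended near (10.4, 2.1).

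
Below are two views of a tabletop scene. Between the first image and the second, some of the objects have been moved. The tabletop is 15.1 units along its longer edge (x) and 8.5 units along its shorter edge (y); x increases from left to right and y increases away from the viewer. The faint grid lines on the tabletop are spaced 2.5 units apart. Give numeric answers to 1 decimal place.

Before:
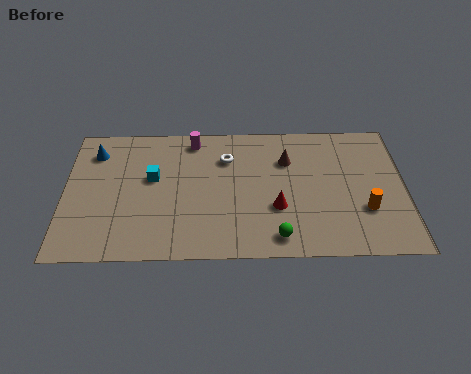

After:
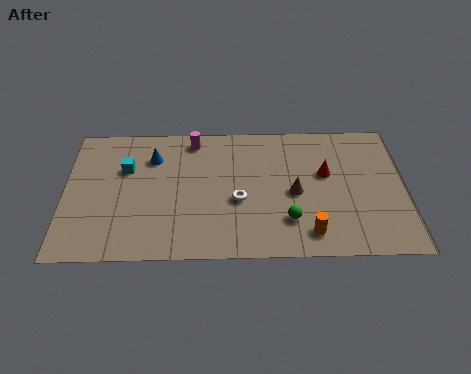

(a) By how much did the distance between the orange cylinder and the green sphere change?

-3.0

Before: roughly 4.2 units apart; after: 1.2. That's 3.0 units closer together.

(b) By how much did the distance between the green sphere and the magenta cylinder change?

-0.5

Before: roughly 7.2 units apart; after: 6.7. That's 0.5 units closer together.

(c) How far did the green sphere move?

1.1

The green sphere was near (9.4, 1.2) before and (9.9, 2.2) after, so it travelled √(0.5² + 1.0²) ≈ 1.1 units.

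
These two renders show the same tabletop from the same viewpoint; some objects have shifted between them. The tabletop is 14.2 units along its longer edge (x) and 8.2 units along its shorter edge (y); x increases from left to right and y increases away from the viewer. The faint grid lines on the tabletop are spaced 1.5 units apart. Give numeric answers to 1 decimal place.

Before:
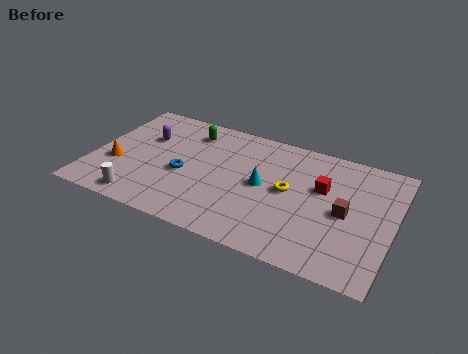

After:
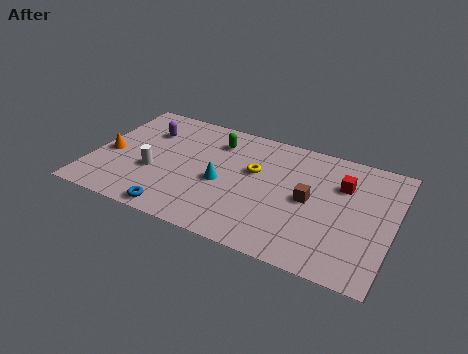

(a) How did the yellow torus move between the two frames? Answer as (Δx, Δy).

(-1.7, 0.7)

The yellow torus started near (9.3, 4.3) and ended near (7.6, 5.0).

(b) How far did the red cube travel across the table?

1.1

The red cube was near (10.8, 5.1) before and (11.7, 5.7) after, so it travelled √(0.9² + 0.6²) ≈ 1.1 units.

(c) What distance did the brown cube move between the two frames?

1.7

The brown cube was near (12.0, 3.9) before and (10.3, 4.1) after, so it travelled √(1.7² + 0.2²) ≈ 1.7 units.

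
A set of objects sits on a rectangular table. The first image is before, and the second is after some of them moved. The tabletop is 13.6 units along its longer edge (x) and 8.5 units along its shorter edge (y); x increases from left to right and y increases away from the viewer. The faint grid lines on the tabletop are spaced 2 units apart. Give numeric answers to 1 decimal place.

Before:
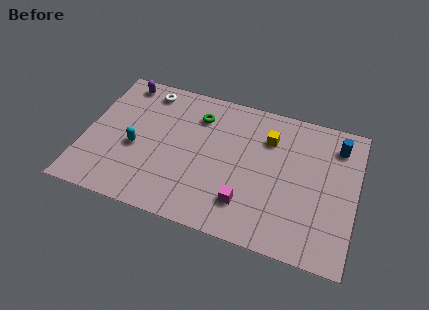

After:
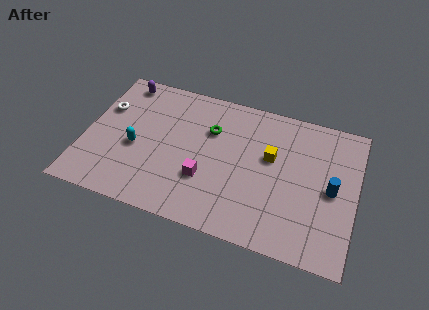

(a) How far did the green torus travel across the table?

1.0

The green torus moved from about (5.5, 6.5) to (6.2, 5.8), a distance of √(0.7² + 0.7²) ≈ 1.0.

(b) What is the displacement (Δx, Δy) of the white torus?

(-2.0, -1.7)

From the two frames, the white torus sits at roughly (2.8, 7.3) before and (0.8, 5.6) after.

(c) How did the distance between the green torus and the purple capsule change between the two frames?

+0.9

They were about 4.1 units apart before and 5.0 after — 0.9 units further apart.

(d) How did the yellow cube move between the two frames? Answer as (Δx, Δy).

(0.2, -1.1)

The yellow cube started near (9.1, 6.2) and ended near (9.3, 5.1).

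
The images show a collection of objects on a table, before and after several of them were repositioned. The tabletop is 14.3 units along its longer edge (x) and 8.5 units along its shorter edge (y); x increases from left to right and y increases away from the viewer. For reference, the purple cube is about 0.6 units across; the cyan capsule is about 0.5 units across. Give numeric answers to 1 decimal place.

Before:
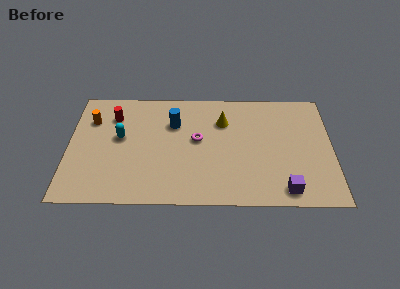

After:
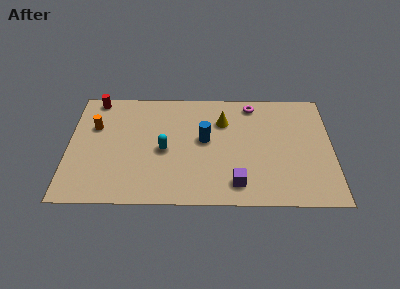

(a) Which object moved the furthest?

the magenta torus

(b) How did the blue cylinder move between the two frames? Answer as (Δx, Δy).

(1.7, -1.2)

The blue cylinder was at about (5.7, 5.9) and moved to about (7.4, 4.7).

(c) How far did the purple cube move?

2.6

From (11.7, 1.1) to (9.1, 1.5), the purple cube covered √(2.6² + 0.4²) ≈ 2.6 units.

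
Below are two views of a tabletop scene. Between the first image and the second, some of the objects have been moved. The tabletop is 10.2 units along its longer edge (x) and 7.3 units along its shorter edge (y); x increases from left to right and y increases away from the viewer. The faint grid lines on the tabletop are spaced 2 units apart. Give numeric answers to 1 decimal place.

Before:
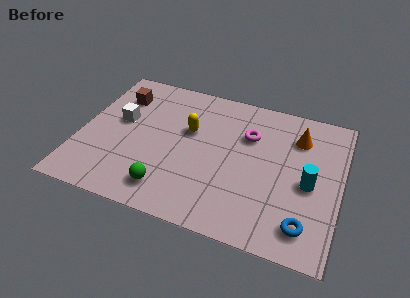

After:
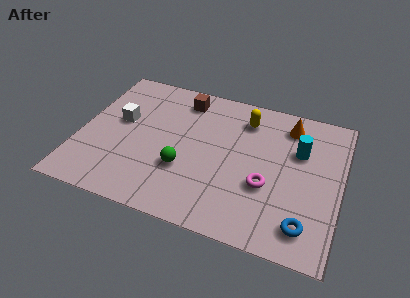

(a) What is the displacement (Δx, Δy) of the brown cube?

(2.5, 0.6)

The brown cube was at about (1.3, 5.5) and moved to about (3.8, 6.1).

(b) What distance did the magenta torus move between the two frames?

2.5

The magenta torus was near (6.5, 5.0) before and (7.4, 2.7) after, so it travelled √(0.9² + 2.3²) ≈ 2.5 units.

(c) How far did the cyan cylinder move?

1.6

The cyan cylinder moved from about (9.0, 3.3) to (8.5, 4.8), a distance of √(0.5² + 1.5²) ≈ 1.6.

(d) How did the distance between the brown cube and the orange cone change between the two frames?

-2.9

They were about 7.1 units apart before and 4.2 after — 2.9 units closer together.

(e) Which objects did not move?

the blue torus and the white cube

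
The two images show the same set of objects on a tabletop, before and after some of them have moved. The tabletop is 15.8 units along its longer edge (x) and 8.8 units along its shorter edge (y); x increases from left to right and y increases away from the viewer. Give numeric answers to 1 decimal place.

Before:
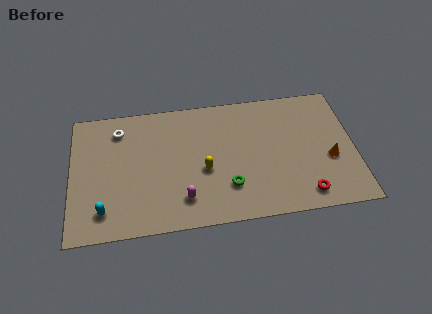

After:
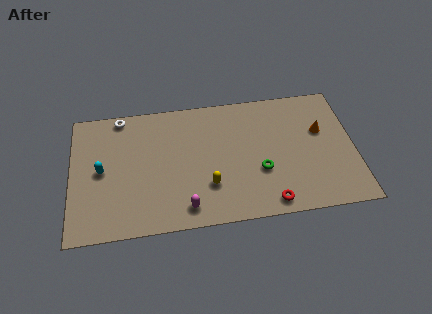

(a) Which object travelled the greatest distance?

the cyan capsule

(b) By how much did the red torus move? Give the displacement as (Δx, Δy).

(-2.0, -0.3)

The red torus was at about (12.9, 1.3) and moved to about (10.9, 1.0).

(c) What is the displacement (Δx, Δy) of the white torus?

(0.1, 0.9)

From the two frames, the white torus sits at roughly (2.7, 7.1) before and (2.8, 8.0) after.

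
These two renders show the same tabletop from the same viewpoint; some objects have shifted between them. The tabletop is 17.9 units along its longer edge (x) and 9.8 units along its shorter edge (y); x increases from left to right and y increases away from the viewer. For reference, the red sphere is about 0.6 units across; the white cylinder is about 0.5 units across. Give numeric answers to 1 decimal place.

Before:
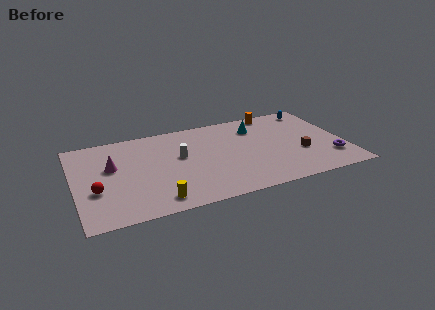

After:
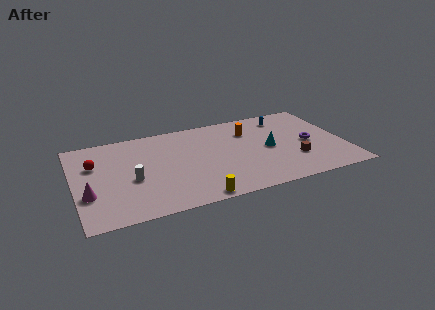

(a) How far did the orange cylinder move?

2.5

From (13.7, 8.9) to (11.8, 7.2), the orange cylinder covered √(1.9² + 1.7²) ≈ 2.5 units.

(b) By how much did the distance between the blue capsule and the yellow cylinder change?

-3.4

They were about 13.3 units apart before and 9.9 after — 3.4 units closer together.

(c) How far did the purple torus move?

2.4

The purple torus moved from about (16.8, 2.5) to (15.6, 4.6), a distance of √(1.2² + 2.1²) ≈ 2.4.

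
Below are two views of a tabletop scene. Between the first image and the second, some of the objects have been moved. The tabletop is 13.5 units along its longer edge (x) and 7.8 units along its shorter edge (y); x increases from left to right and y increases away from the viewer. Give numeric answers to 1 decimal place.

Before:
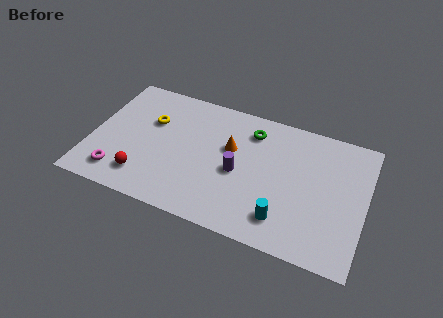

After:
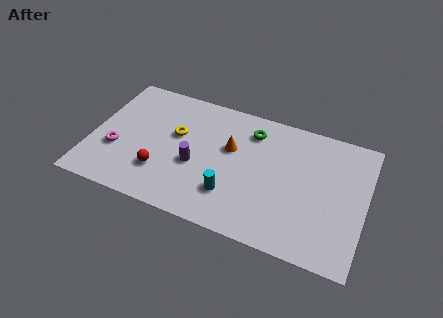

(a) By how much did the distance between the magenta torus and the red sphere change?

+1.2

Before: roughly 1.2 units apart; after: 2.4. That's 1.2 units further apart.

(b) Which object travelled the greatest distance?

the cyan cylinder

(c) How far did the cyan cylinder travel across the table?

2.6

The cyan cylinder moved from about (9.7, 1.6) to (7.1, 2.1), a distance of √(2.6² + 0.5²) ≈ 2.6.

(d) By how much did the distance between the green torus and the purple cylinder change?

+1.2

The distance was about 2.7 in the first image and 3.9 in the second, so they moved 1.2 units further apart.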